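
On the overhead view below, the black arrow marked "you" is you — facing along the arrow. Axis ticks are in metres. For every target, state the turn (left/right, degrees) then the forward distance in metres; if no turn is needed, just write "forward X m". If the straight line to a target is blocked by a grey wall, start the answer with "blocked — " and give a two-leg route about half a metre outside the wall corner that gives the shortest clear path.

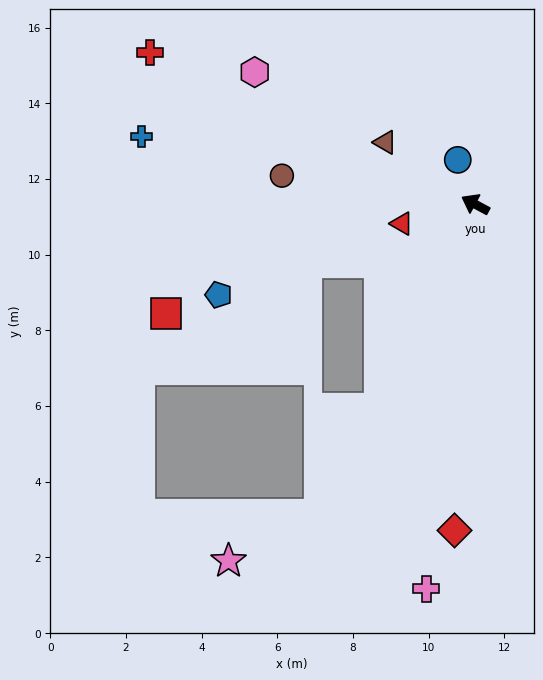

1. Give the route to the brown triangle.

turn right 6°, forward 2.9 m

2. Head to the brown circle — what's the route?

turn left 20°, forward 5.2 m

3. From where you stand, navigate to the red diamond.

turn left 115°, forward 8.6 m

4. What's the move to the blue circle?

turn right 40°, forward 1.3 m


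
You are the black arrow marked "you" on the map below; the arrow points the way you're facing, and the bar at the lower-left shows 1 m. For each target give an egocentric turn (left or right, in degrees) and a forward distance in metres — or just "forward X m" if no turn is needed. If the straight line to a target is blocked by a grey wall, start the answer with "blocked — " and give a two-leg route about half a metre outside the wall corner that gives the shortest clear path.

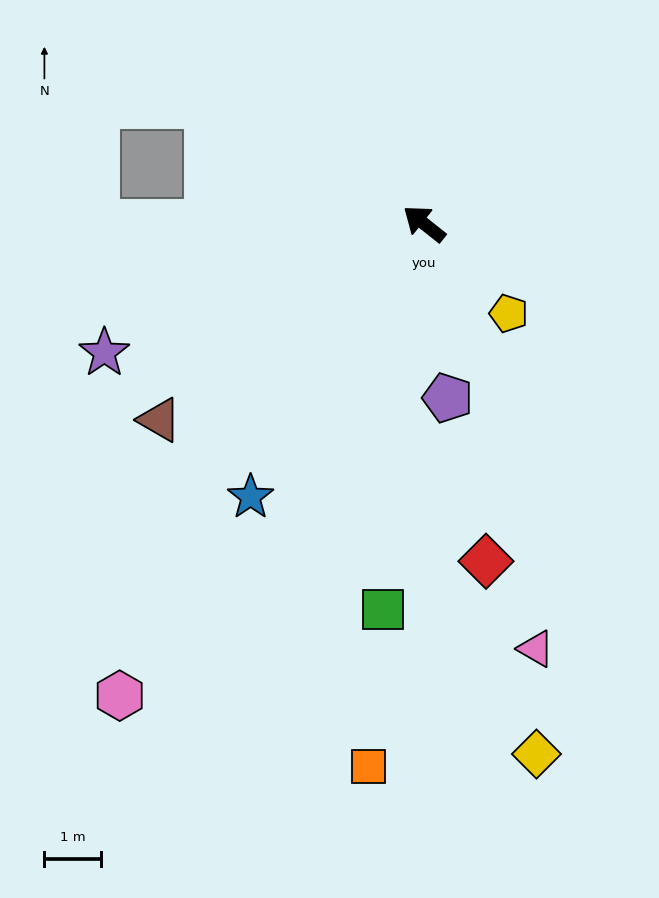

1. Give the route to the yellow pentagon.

turn left 172°, forward 2.2 m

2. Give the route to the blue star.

turn left 96°, forward 5.7 m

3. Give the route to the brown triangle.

turn left 75°, forward 5.8 m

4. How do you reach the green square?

turn left 122°, forward 6.9 m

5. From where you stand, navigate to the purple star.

turn left 60°, forward 6.1 m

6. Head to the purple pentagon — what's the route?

turn left 136°, forward 3.1 m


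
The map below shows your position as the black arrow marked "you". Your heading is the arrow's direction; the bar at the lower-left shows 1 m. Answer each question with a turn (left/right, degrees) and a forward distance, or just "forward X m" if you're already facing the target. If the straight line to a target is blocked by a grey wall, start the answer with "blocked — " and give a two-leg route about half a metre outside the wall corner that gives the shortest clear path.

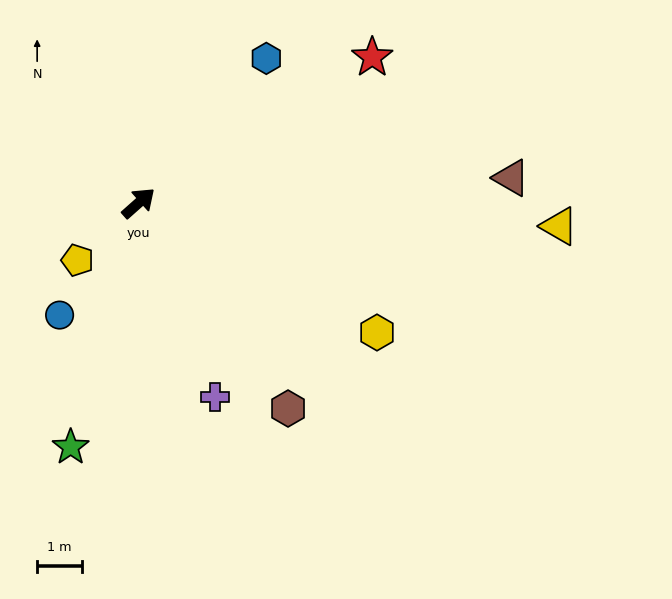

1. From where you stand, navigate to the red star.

turn right 10°, forward 6.1 m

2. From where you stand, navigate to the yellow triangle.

turn right 45°, forward 9.4 m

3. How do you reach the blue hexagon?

turn left 7°, forward 4.3 m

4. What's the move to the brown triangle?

turn right 38°, forward 8.3 m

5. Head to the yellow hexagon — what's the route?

turn right 70°, forward 6.0 m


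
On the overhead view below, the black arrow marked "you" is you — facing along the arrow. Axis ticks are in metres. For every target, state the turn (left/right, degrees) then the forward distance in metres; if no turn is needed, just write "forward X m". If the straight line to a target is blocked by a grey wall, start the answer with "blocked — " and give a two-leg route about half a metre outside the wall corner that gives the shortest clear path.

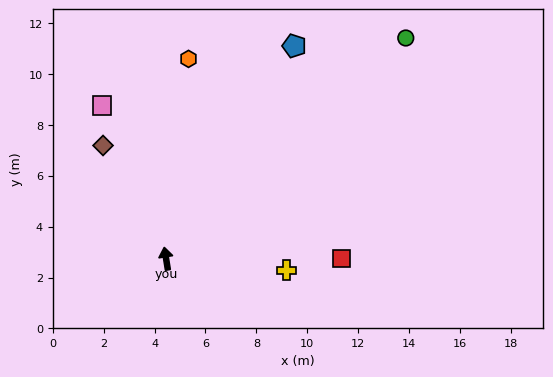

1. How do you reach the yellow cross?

turn right 105°, forward 4.8 m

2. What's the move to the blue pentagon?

turn right 40°, forward 9.8 m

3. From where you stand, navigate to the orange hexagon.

turn right 16°, forward 7.9 m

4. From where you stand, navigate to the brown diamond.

turn left 20°, forward 5.1 m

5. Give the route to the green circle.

turn right 57°, forward 12.8 m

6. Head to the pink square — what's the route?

turn left 14°, forward 6.5 m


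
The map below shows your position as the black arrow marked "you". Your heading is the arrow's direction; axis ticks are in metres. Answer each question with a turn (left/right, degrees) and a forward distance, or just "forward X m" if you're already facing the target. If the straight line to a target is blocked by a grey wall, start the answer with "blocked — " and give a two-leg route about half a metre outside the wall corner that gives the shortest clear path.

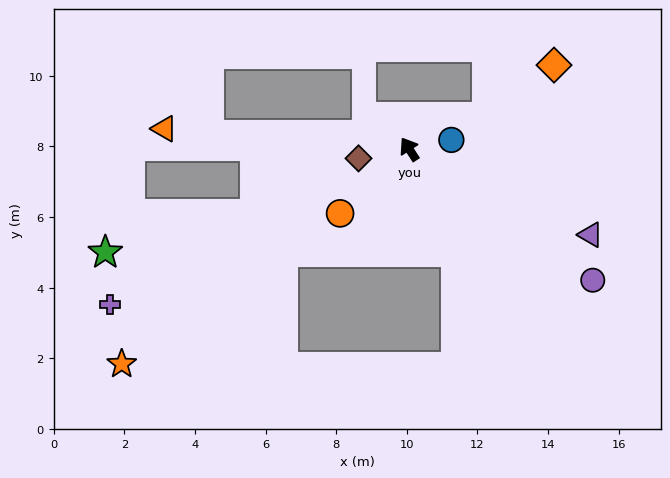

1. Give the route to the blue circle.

turn right 110°, forward 1.2 m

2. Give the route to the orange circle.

turn left 100°, forward 2.7 m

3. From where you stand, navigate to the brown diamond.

turn left 68°, forward 1.5 m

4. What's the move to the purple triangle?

turn right 148°, forward 5.7 m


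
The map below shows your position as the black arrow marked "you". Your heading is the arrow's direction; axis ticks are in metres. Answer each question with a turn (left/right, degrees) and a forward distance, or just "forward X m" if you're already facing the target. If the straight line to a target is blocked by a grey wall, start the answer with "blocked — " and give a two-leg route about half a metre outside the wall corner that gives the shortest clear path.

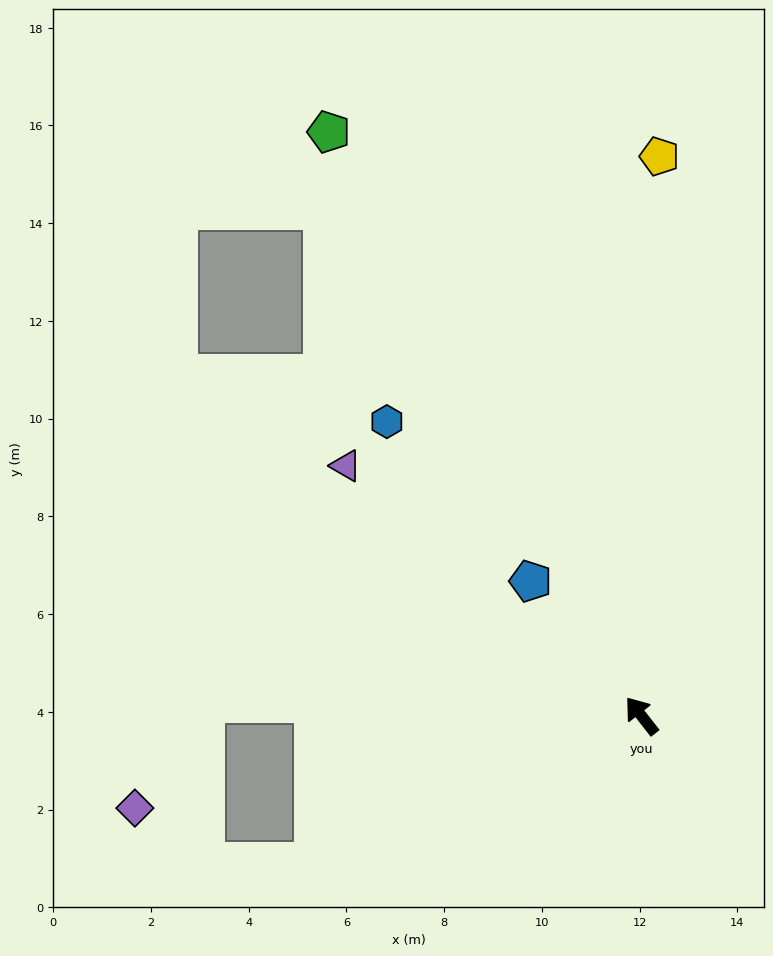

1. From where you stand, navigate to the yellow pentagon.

turn right 40°, forward 11.5 m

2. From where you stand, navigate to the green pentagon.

turn right 10°, forward 13.6 m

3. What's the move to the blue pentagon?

forward 3.6 m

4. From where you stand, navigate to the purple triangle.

turn left 12°, forward 7.9 m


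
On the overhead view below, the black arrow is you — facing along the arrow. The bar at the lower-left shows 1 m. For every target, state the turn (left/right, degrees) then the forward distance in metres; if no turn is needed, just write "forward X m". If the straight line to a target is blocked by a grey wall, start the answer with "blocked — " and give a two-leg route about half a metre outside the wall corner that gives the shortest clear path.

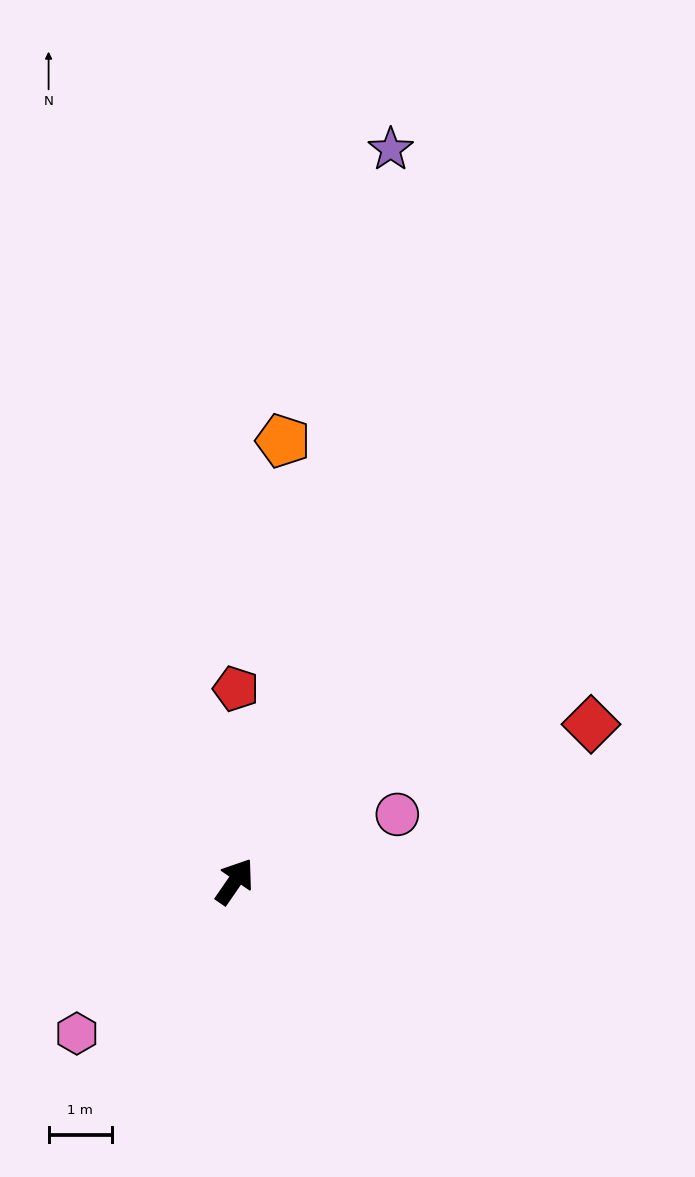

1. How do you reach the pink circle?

turn right 33°, forward 2.8 m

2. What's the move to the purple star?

turn left 23°, forward 11.9 m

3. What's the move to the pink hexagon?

turn left 168°, forward 3.5 m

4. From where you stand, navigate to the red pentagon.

turn left 34°, forward 3.1 m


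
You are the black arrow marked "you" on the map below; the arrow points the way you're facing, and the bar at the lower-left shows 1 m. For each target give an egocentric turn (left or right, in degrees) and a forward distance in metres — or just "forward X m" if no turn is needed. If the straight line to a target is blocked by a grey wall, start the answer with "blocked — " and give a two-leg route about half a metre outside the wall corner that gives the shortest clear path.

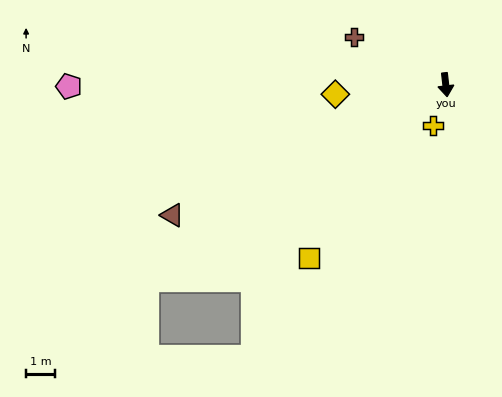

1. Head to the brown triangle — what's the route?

turn right 71°, forward 10.6 m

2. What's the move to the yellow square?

turn right 45°, forward 7.7 m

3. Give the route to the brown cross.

turn right 124°, forward 3.6 m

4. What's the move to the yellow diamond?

turn right 92°, forward 3.9 m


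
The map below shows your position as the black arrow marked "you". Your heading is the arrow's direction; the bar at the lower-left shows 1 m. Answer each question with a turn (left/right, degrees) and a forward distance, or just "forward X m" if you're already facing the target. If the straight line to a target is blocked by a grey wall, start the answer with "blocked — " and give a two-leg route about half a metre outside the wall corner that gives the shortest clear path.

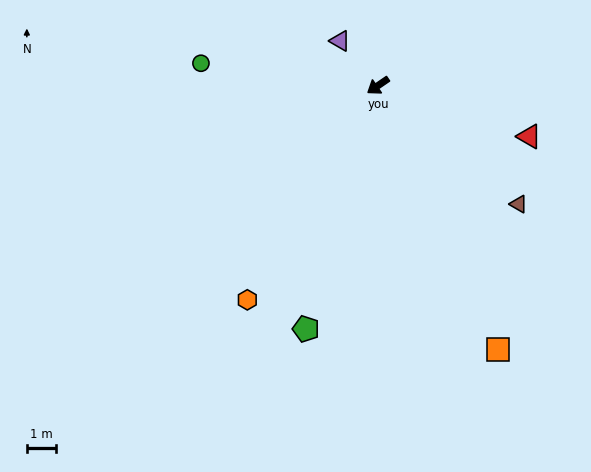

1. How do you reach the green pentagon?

turn left 39°, forward 8.7 m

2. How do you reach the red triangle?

turn left 127°, forward 5.5 m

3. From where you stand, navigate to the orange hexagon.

turn left 24°, forward 8.6 m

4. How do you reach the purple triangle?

turn right 84°, forward 2.0 m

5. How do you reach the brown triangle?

turn left 105°, forward 6.3 m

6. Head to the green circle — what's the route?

turn right 42°, forward 6.1 m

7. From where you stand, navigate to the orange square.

turn left 80°, forward 10.0 m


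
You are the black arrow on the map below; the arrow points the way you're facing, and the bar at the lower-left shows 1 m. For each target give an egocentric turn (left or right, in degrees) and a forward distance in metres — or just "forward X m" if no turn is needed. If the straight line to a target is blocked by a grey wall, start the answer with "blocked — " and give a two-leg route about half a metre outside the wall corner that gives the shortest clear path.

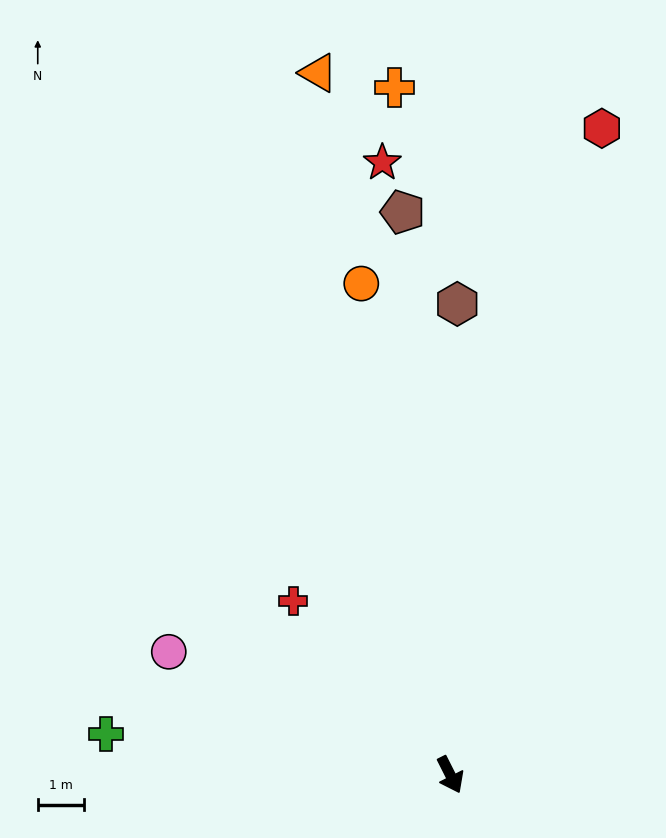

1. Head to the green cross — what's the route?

turn right 124°, forward 7.5 m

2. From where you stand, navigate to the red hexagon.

turn left 140°, forward 14.3 m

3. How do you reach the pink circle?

turn right 140°, forward 6.6 m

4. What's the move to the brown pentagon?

turn left 158°, forward 12.2 m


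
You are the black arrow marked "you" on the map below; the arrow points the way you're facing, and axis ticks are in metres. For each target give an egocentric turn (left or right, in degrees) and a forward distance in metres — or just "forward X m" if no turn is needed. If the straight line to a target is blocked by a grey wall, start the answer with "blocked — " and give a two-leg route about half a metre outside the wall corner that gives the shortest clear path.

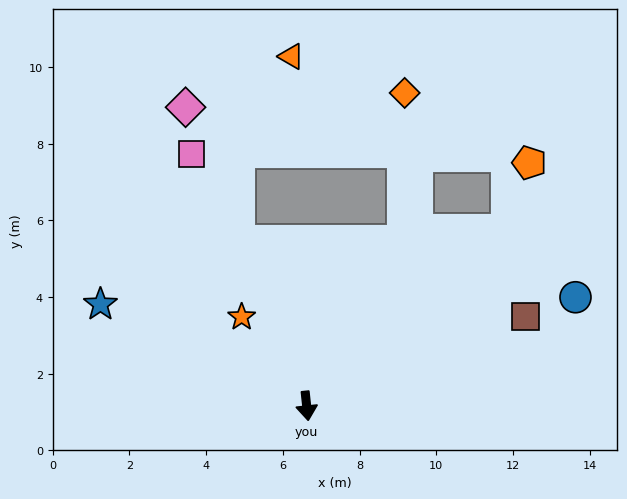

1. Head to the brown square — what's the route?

turn left 106°, forward 6.2 m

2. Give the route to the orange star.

turn right 150°, forward 2.9 m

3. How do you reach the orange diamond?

blocked — turn left 143°, forward 5.0 m, then turn left 31°, forward 3.9 m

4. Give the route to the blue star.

turn right 122°, forward 6.0 m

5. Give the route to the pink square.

turn right 161°, forward 7.2 m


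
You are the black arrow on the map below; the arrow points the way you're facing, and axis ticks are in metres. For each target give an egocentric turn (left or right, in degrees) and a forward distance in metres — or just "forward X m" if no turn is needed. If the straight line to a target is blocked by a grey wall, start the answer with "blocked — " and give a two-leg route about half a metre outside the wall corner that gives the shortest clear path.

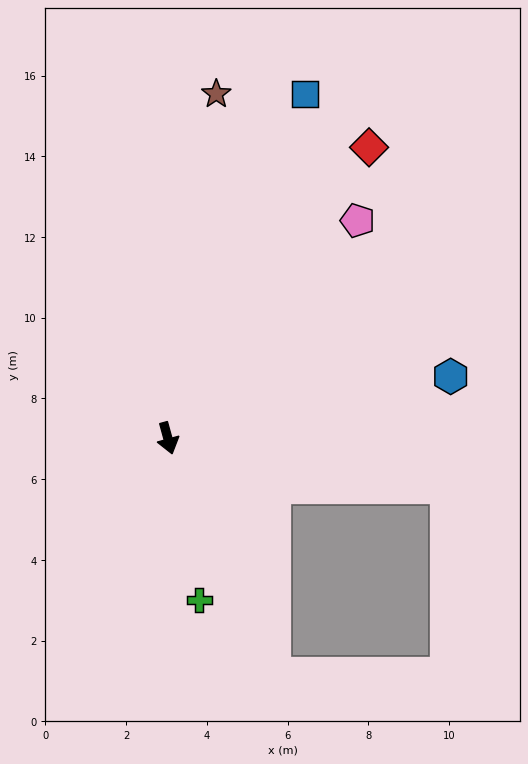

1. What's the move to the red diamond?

turn left 130°, forward 8.8 m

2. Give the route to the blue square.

turn left 143°, forward 9.2 m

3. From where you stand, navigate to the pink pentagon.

turn left 124°, forward 7.2 m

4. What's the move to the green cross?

turn right 4°, forward 4.1 m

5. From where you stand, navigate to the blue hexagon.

turn left 87°, forward 7.2 m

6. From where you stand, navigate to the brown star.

turn left 157°, forward 8.6 m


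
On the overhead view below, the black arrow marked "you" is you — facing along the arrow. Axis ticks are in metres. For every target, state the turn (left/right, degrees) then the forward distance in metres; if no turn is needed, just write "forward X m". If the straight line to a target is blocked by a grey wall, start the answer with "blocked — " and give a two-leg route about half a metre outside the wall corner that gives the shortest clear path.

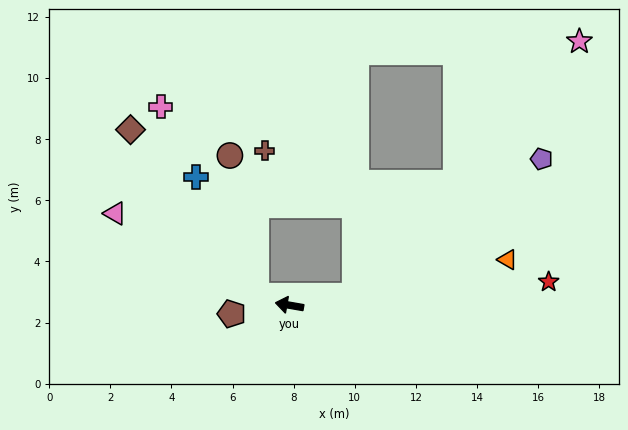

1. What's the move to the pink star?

blocked — turn right 162°, forward 2.1 m, then turn left 40°, forward 11.1 m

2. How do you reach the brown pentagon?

turn left 18°, forward 1.9 m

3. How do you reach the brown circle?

blocked — turn right 6°, forward 1.1 m, then turn right 64°, forward 4.7 m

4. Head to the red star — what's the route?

turn right 165°, forward 8.5 m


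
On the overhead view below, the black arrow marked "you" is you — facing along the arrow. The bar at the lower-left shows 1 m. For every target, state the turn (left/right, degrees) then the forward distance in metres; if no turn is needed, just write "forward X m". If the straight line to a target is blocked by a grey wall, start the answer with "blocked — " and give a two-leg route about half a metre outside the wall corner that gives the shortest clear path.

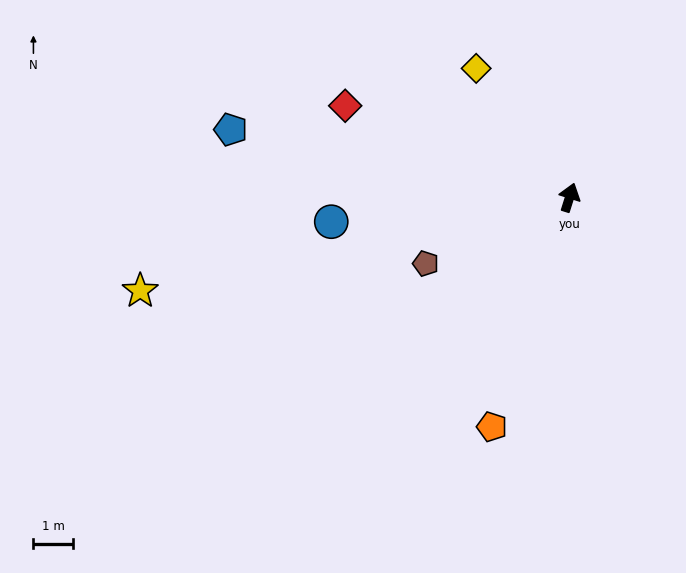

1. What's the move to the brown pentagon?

turn left 132°, forward 4.0 m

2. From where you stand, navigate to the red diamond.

turn left 85°, forward 6.1 m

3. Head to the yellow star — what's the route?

turn left 120°, forward 11.0 m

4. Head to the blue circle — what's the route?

turn left 113°, forward 6.0 m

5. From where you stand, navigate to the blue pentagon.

turn left 96°, forward 8.7 m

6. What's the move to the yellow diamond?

turn left 53°, forward 4.0 m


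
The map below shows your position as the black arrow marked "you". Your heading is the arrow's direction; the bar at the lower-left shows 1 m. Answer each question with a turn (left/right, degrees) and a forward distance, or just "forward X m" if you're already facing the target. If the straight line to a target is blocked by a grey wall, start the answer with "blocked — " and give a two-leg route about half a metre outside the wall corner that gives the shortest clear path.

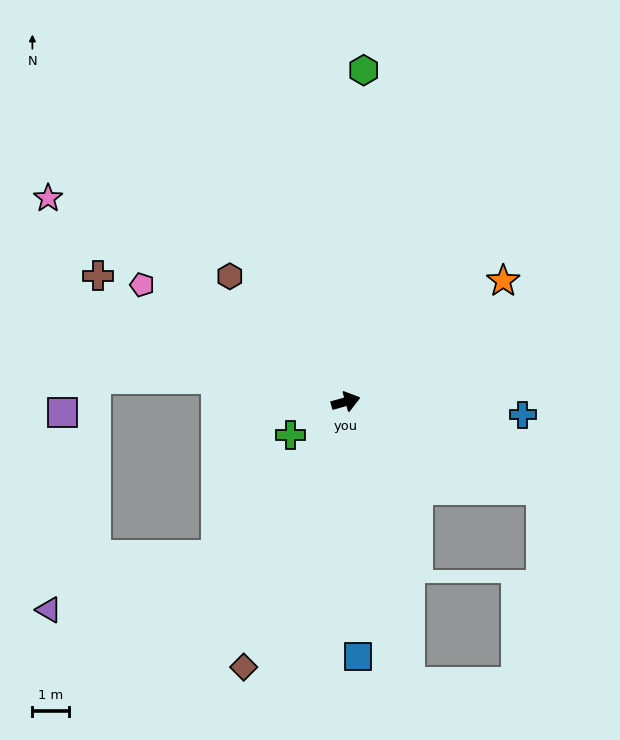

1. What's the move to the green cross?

turn right 165°, forward 1.8 m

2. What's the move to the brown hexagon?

turn left 117°, forward 4.7 m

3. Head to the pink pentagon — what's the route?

turn left 134°, forward 6.4 m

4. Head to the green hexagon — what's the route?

turn left 71°, forward 9.1 m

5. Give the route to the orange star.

turn left 22°, forward 5.4 m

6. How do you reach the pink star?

turn left 130°, forward 9.8 m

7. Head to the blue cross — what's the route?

turn right 20°, forward 4.8 m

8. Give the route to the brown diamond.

turn right 127°, forward 7.8 m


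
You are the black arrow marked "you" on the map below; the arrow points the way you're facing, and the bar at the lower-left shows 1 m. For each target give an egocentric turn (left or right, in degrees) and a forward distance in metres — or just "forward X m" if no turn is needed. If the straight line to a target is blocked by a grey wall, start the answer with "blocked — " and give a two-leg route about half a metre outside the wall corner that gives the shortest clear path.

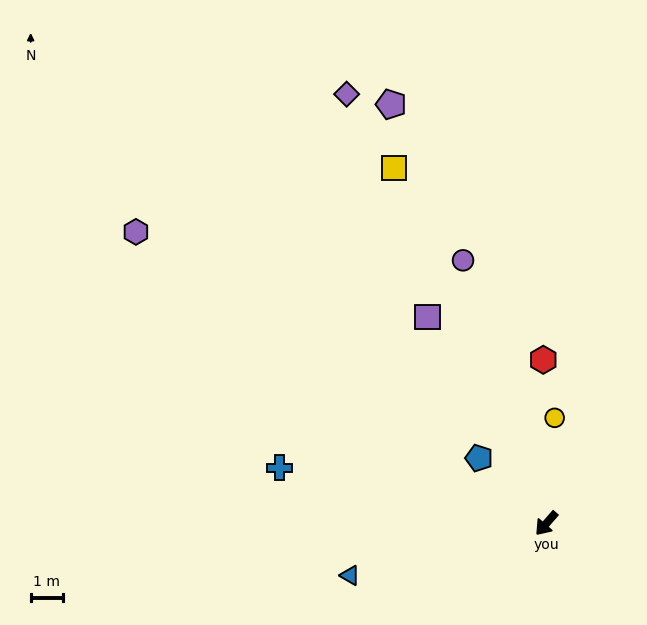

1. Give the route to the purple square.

turn right 109°, forward 7.3 m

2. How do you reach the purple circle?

turn right 121°, forward 8.5 m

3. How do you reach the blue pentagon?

turn right 93°, forward 2.9 m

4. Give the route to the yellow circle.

turn right 143°, forward 3.3 m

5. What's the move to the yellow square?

turn right 116°, forward 11.9 m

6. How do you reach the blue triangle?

turn right 34°, forward 6.2 m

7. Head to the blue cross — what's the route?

turn right 61°, forward 8.4 m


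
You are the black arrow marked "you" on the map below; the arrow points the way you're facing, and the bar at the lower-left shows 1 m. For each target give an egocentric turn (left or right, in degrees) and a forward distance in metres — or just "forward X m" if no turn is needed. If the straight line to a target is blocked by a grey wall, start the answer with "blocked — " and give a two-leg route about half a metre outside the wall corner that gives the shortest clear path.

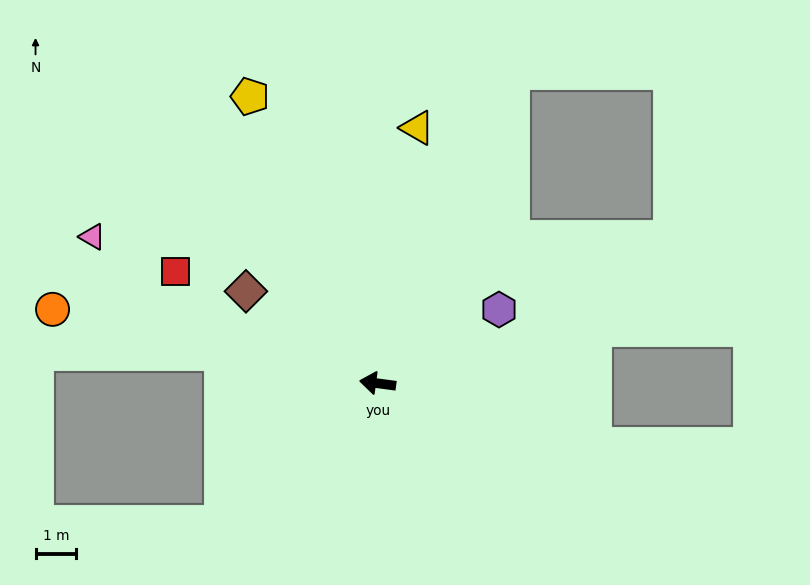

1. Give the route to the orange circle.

turn right 5°, forward 8.2 m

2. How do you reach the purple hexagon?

turn right 141°, forward 3.5 m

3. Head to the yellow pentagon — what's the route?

turn right 58°, forward 7.7 m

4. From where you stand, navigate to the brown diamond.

turn right 27°, forward 3.9 m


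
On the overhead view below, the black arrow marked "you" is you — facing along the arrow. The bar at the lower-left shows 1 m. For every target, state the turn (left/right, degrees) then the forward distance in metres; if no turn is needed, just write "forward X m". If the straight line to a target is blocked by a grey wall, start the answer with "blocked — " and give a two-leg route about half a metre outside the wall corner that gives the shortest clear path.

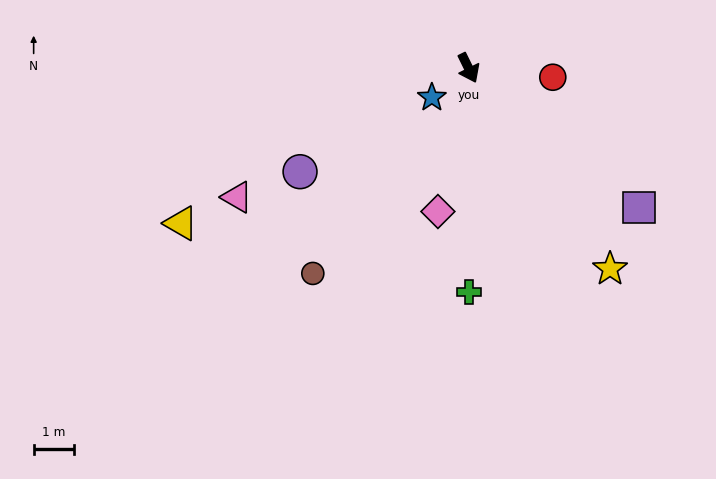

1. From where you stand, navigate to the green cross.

turn right 26°, forward 5.6 m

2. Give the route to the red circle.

turn left 58°, forward 2.1 m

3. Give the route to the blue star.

turn right 77°, forward 1.2 m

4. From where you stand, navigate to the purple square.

turn left 25°, forward 5.5 m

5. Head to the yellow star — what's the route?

turn left 9°, forward 6.1 m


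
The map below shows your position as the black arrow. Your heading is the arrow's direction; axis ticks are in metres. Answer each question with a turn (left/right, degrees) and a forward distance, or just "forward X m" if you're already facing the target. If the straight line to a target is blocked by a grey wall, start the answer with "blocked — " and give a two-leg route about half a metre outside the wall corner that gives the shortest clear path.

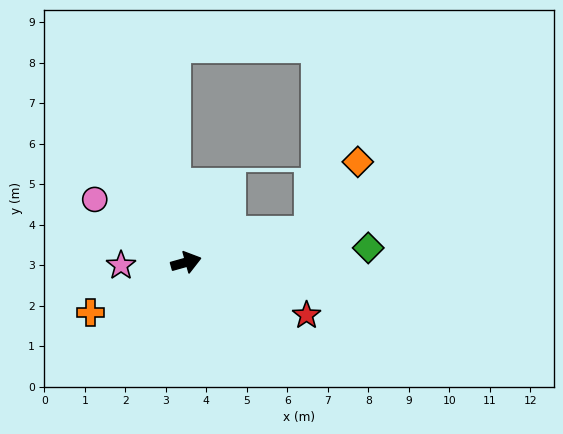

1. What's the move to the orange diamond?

blocked — turn right 3°, forward 3.2 m, then turn left 44°, forward 2.1 m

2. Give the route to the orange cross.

turn right 168°, forward 2.7 m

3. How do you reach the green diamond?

turn right 11°, forward 4.5 m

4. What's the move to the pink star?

turn left 167°, forward 1.6 m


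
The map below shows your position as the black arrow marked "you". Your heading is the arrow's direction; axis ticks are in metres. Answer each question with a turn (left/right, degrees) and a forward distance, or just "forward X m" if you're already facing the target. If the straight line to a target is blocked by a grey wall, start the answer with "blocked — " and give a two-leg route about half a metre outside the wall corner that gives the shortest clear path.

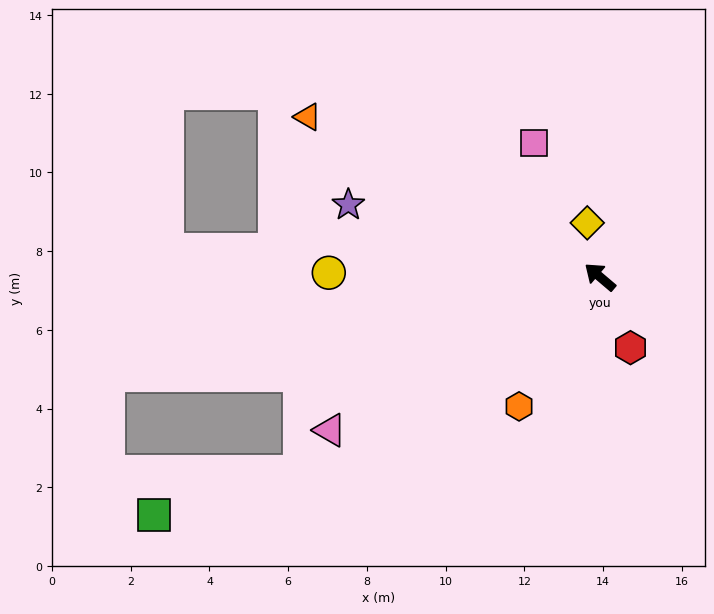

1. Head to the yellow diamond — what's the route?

turn right 36°, forward 1.4 m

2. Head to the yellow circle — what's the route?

turn left 39°, forward 6.9 m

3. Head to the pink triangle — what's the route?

turn left 70°, forward 7.9 m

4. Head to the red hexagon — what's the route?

turn left 154°, forward 2.0 m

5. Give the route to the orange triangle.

turn left 12°, forward 8.5 m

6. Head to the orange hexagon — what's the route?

turn left 98°, forward 3.9 m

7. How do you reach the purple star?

turn left 24°, forward 6.7 m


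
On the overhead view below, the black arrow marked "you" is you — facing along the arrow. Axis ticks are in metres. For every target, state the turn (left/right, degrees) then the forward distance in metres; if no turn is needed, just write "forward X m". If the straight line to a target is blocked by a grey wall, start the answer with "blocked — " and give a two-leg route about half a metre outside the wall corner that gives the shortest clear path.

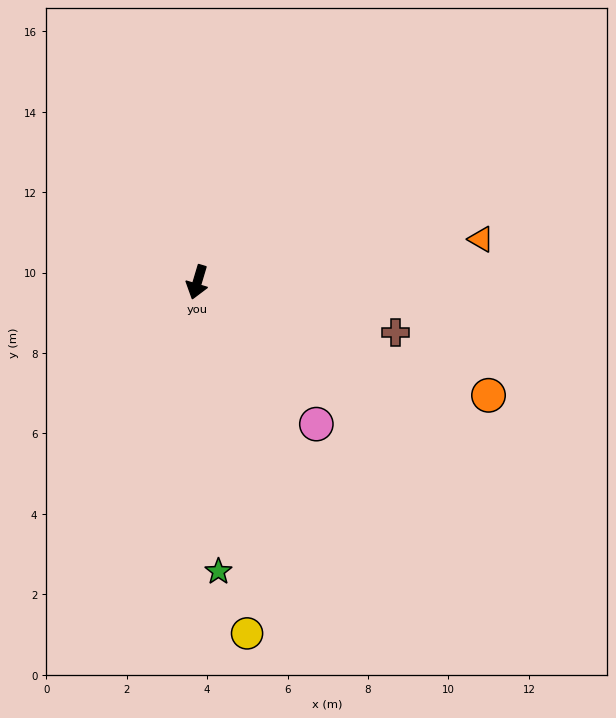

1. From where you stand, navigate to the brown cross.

turn left 92°, forward 5.1 m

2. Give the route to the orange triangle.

turn left 115°, forward 7.1 m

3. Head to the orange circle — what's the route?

turn left 85°, forward 7.8 m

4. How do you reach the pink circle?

turn left 57°, forward 4.6 m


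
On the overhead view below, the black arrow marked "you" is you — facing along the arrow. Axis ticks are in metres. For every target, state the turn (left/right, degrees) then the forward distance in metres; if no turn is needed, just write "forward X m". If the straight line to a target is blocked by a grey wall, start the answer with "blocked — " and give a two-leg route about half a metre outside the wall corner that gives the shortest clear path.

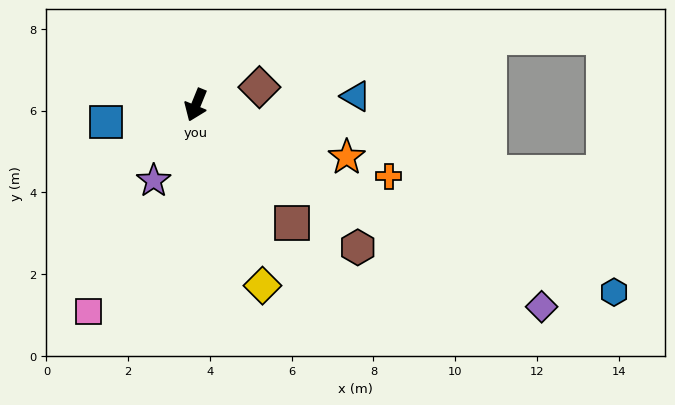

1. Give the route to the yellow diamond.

turn left 42°, forward 4.7 m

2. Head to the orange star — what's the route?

turn left 93°, forward 3.9 m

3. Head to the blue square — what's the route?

turn right 57°, forward 2.2 m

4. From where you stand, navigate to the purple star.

turn right 7°, forward 2.1 m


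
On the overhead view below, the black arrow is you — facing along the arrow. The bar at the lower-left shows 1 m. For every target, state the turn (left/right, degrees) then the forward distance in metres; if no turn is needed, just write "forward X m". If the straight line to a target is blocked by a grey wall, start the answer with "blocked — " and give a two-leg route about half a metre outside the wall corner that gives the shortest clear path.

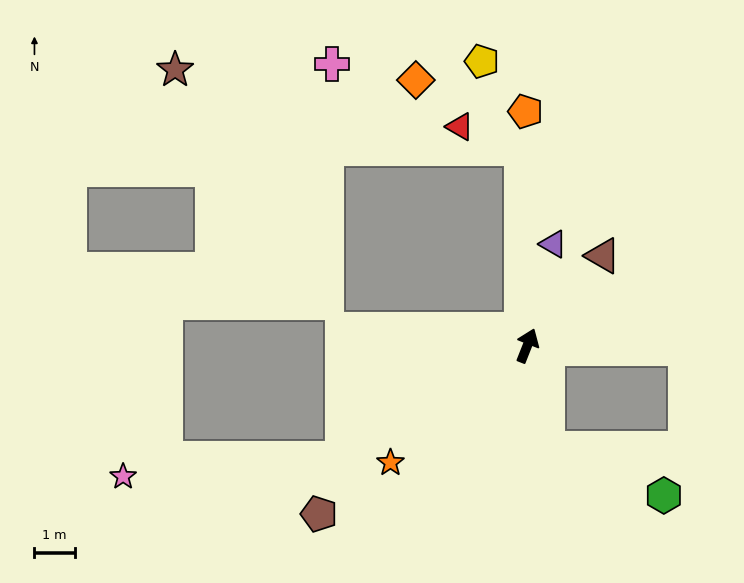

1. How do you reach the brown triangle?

turn right 18°, forward 2.9 m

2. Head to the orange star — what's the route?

turn left 152°, forward 4.4 m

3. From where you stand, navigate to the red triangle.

blocked — turn left 23°, forward 4.9 m, then turn left 69°, forward 1.6 m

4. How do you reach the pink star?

blocked — turn left 143°, forward 5.4 m, then turn right 27°, forward 5.4 m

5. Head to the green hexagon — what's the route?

blocked — turn right 147°, forward 2.6 m, then turn left 56°, forward 3.1 m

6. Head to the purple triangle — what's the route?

turn left 7°, forward 2.6 m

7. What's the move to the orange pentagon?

turn left 22°, forward 5.8 m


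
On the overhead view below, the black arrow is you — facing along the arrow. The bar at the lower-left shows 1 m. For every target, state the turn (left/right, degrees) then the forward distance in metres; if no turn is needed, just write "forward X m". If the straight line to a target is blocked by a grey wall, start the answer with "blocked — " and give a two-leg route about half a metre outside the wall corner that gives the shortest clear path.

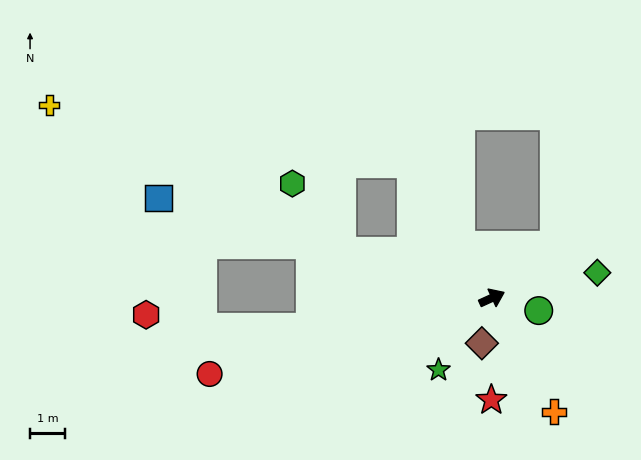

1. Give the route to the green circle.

turn right 40°, forward 1.4 m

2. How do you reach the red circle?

turn left 171°, forward 8.3 m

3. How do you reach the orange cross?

turn right 86°, forward 3.7 m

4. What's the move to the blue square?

turn left 139°, forward 9.9 m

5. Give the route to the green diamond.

turn right 11°, forward 3.1 m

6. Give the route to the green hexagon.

blocked — turn left 139°, forward 4.5 m, then turn right 38°, forward 2.4 m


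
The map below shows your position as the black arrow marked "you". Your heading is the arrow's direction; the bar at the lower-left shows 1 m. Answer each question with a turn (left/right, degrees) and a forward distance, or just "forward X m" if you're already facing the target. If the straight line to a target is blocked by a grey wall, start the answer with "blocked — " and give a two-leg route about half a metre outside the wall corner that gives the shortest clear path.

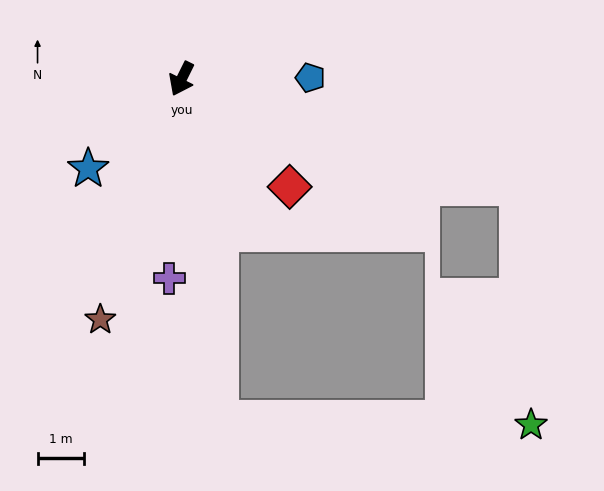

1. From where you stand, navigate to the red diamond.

turn left 71°, forward 3.3 m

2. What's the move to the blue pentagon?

turn left 117°, forward 2.8 m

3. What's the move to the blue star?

turn right 20°, forward 2.8 m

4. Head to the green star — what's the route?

blocked — turn left 33°, forward 7.4 m, then turn left 82°, forward 6.7 m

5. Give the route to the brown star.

turn left 8°, forward 5.5 m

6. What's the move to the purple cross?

turn left 23°, forward 4.3 m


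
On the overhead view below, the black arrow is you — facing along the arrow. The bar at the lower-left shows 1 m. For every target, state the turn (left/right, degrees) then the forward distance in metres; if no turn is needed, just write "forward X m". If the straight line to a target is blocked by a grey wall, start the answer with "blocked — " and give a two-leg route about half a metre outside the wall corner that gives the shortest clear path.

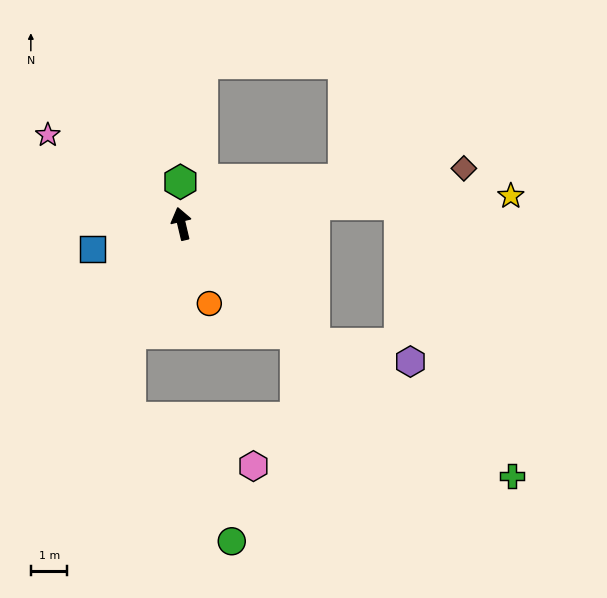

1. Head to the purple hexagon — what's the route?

blocked — turn right 145°, forward 4.9 m, then turn left 31°, forward 2.7 m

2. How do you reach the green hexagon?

turn right 12°, forward 1.1 m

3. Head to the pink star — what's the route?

turn left 43°, forward 4.4 m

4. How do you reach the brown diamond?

turn right 92°, forward 7.8 m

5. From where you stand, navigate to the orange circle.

turn right 174°, forward 2.3 m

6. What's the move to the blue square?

turn left 93°, forward 2.5 m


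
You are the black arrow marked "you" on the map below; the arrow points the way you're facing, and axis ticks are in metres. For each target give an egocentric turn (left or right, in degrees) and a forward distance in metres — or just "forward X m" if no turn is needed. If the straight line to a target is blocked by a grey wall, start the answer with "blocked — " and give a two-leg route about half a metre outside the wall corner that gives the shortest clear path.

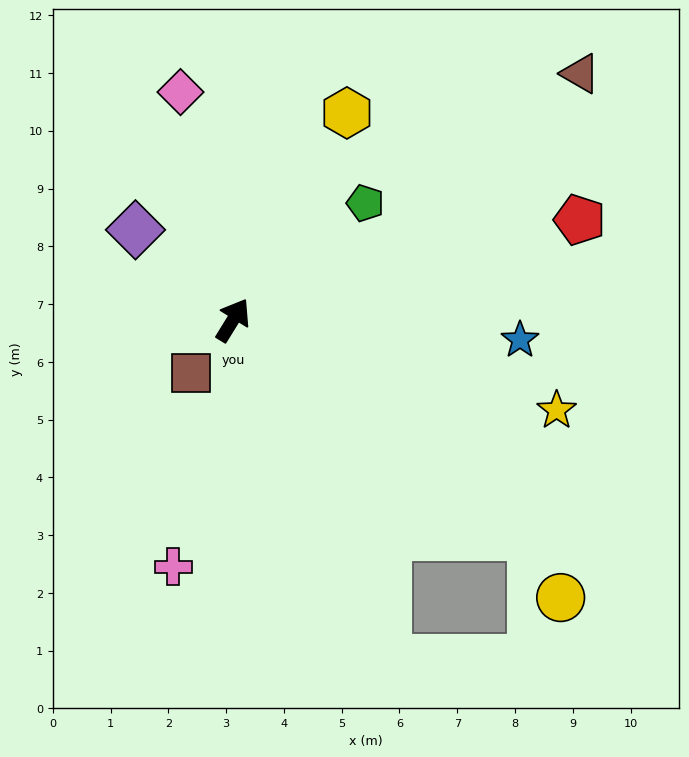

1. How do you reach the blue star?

turn right 62°, forward 5.0 m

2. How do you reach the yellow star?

turn right 74°, forward 5.8 m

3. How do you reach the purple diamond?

turn left 79°, forward 2.3 m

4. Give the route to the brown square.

turn left 173°, forward 1.2 m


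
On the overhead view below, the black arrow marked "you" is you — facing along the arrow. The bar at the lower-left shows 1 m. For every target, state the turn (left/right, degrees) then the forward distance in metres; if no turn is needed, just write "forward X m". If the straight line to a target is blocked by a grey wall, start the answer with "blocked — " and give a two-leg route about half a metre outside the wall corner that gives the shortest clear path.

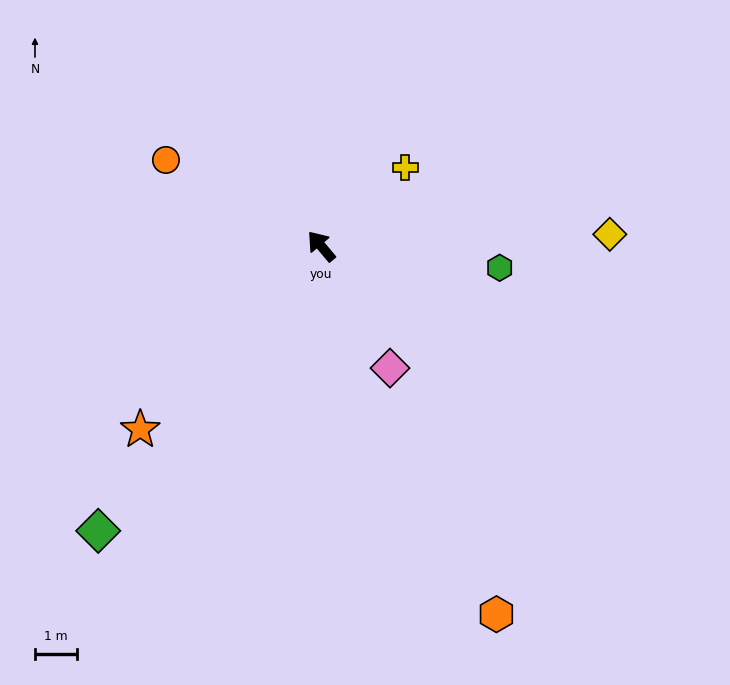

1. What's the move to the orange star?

turn left 95°, forward 6.1 m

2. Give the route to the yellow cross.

turn right 87°, forward 2.7 m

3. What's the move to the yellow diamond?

turn right 128°, forward 6.9 m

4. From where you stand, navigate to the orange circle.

turn left 21°, forward 4.2 m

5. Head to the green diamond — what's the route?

turn left 102°, forward 8.6 m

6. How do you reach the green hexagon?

turn right 137°, forward 4.3 m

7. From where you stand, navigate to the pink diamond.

turn left 169°, forward 3.3 m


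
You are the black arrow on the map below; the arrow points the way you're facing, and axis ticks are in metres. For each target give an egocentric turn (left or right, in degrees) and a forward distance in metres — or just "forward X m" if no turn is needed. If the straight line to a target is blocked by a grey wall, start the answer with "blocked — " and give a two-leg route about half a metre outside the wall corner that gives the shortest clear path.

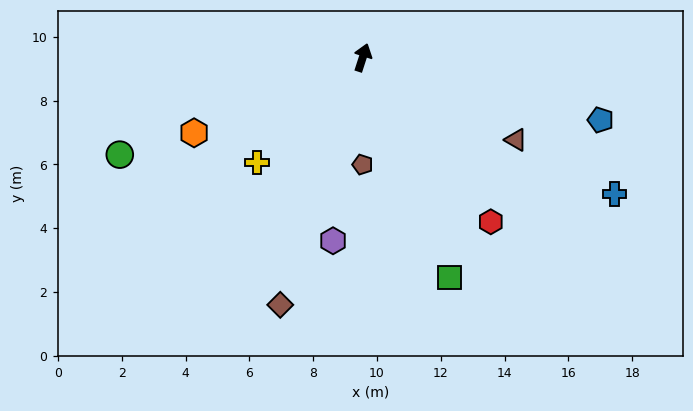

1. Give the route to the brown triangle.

turn right 100°, forward 5.5 m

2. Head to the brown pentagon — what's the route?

turn right 162°, forward 3.4 m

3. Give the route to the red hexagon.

turn right 124°, forward 6.5 m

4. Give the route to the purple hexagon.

turn right 171°, forward 5.8 m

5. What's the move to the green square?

turn right 141°, forward 7.4 m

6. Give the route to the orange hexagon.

turn left 132°, forward 5.8 m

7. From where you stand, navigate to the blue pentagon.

turn right 87°, forward 7.7 m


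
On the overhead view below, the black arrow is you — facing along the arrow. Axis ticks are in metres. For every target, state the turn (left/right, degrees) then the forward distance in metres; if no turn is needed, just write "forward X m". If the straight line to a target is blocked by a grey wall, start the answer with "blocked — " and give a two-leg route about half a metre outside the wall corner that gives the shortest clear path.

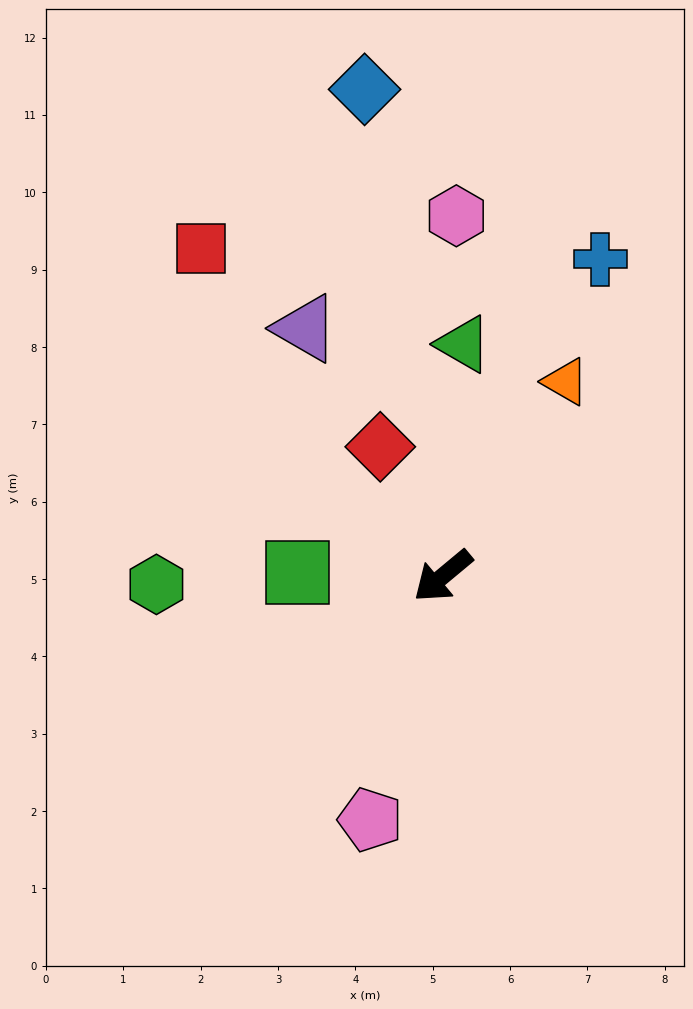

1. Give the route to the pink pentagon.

turn left 34°, forward 3.3 m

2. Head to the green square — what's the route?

turn right 41°, forward 1.9 m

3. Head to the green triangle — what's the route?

turn right 135°, forward 3.0 m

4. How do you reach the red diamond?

turn right 104°, forward 1.9 m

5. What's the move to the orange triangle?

turn right 162°, forward 3.0 m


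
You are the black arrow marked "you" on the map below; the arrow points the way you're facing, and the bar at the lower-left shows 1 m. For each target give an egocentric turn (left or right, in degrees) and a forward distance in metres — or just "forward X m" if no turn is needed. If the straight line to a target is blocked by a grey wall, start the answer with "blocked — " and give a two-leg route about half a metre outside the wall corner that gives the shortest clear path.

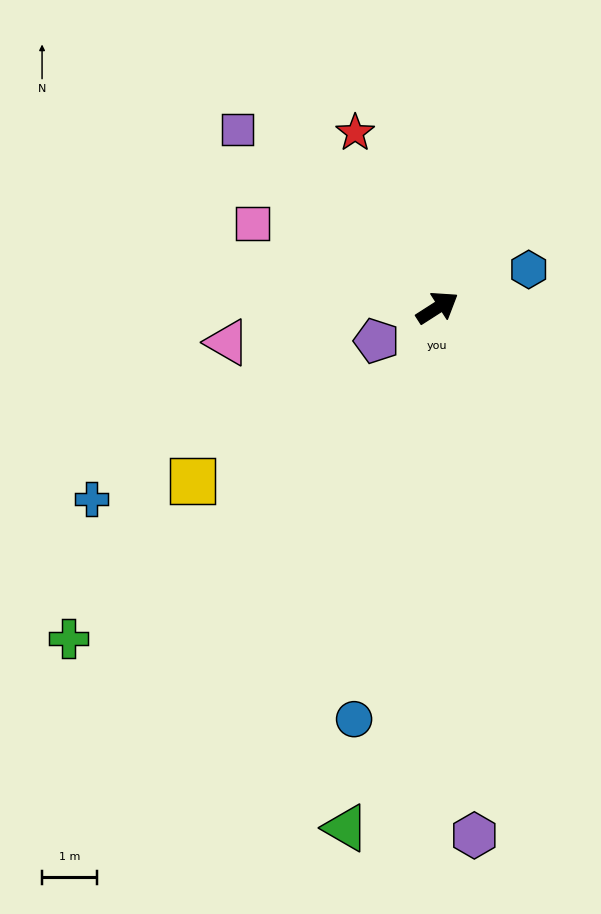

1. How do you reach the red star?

turn left 83°, forward 3.5 m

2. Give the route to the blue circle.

turn right 134°, forward 7.6 m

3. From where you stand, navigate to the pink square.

turn left 123°, forward 3.7 m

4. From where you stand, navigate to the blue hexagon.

turn right 10°, forward 1.8 m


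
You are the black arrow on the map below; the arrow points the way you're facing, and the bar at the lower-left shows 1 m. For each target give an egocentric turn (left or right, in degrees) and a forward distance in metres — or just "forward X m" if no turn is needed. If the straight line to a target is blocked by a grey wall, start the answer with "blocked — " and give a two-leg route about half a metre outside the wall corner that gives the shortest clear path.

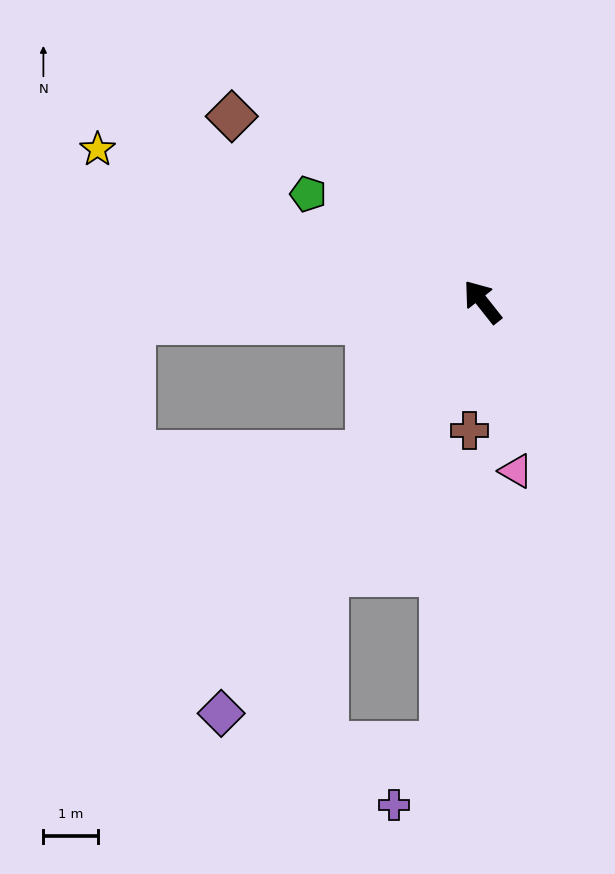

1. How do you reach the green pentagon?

turn left 20°, forward 3.7 m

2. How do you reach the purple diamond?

turn left 109°, forward 8.9 m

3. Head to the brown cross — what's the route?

turn left 136°, forward 2.4 m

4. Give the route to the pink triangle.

turn left 153°, forward 3.1 m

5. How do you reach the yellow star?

turn left 30°, forward 7.6 m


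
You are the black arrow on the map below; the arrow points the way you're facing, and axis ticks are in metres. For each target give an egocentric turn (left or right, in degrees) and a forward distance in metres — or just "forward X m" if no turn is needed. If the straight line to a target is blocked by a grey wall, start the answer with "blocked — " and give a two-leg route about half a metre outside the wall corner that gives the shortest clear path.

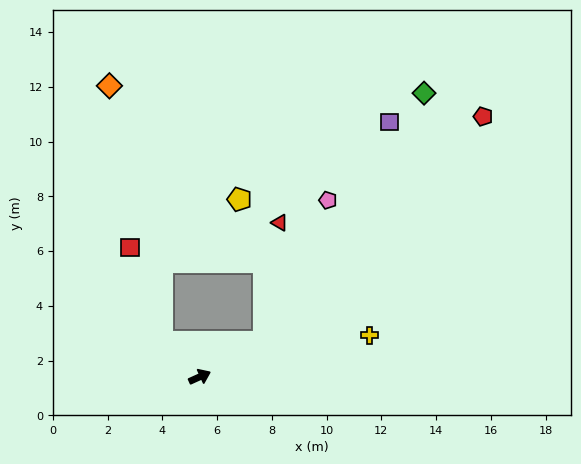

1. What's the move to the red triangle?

blocked — turn left 4°, forward 2.7 m, then turn left 54°, forward 4.4 m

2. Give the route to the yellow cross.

turn right 11°, forward 6.4 m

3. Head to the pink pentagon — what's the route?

blocked — turn left 4°, forward 2.7 m, then turn left 37°, forward 5.7 m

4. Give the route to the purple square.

blocked — turn left 4°, forward 2.7 m, then turn left 32°, forward 9.3 m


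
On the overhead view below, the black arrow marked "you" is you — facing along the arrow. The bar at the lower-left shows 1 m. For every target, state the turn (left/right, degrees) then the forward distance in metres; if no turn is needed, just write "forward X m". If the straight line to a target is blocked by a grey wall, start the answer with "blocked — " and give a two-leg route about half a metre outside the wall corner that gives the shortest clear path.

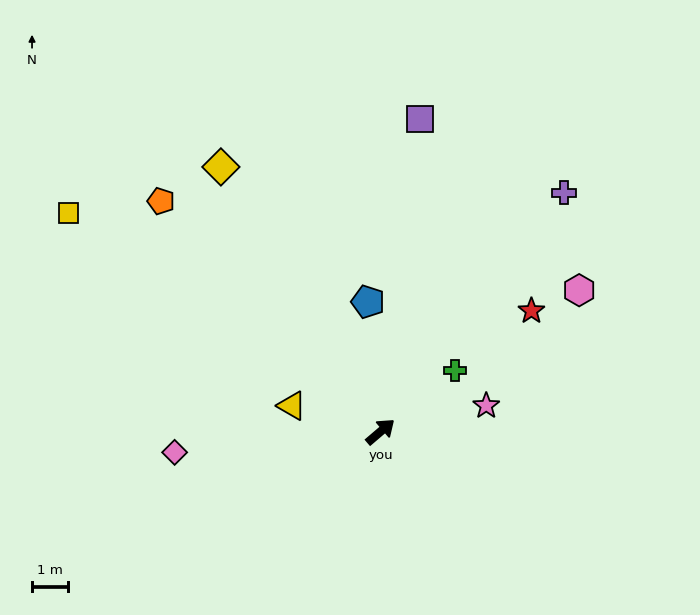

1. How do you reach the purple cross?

turn left 12°, forward 8.5 m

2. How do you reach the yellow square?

turn left 105°, forward 10.7 m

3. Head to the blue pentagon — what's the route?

turn left 55°, forward 3.7 m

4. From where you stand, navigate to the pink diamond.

turn left 145°, forward 5.8 m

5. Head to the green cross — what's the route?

forward 2.7 m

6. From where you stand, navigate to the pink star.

turn right 27°, forward 3.1 m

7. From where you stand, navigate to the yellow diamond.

turn left 81°, forward 8.7 m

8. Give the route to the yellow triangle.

turn left 123°, forward 2.6 m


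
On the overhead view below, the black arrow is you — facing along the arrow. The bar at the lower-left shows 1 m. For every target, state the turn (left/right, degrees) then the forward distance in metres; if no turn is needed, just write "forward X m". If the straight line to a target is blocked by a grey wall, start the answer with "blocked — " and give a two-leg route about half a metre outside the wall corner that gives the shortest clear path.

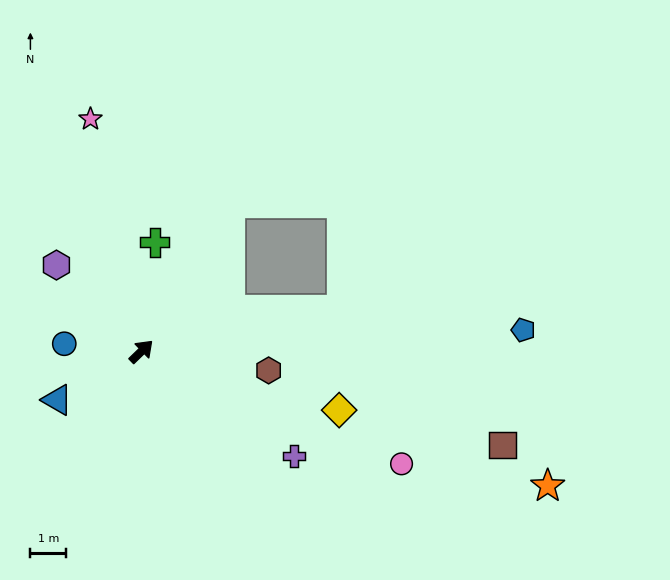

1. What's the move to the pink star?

turn left 58°, forward 6.6 m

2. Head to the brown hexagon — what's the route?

turn right 53°, forward 3.6 m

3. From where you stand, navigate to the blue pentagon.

turn right 41°, forward 10.7 m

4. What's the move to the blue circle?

turn left 130°, forward 2.2 m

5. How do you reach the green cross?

turn left 39°, forward 3.1 m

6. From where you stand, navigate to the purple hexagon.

turn left 90°, forward 3.4 m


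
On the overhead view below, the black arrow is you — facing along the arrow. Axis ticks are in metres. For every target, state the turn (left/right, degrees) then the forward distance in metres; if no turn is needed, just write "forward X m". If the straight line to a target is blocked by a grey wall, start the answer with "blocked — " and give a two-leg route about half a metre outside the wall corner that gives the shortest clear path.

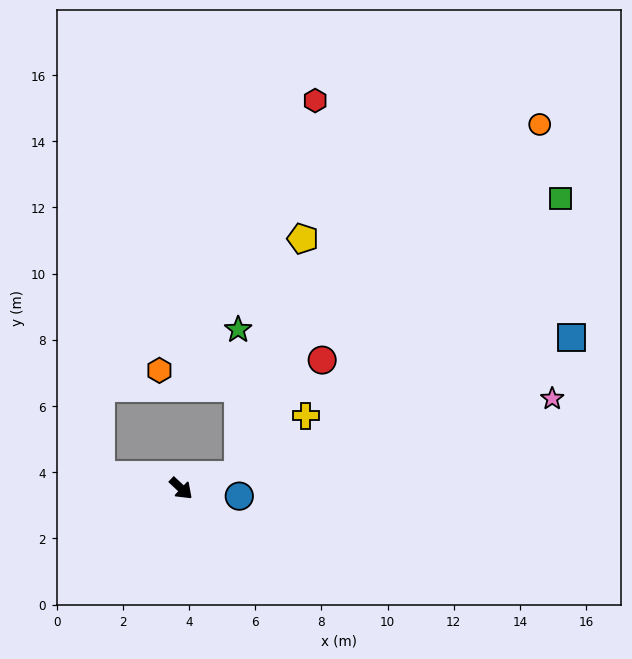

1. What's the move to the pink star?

turn left 57°, forward 11.5 m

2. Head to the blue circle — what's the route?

turn left 36°, forward 1.8 m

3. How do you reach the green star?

blocked — turn left 56°, forward 1.8 m, then turn left 77°, forward 4.4 m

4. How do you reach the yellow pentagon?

blocked — turn left 56°, forward 1.8 m, then turn left 62°, forward 7.4 m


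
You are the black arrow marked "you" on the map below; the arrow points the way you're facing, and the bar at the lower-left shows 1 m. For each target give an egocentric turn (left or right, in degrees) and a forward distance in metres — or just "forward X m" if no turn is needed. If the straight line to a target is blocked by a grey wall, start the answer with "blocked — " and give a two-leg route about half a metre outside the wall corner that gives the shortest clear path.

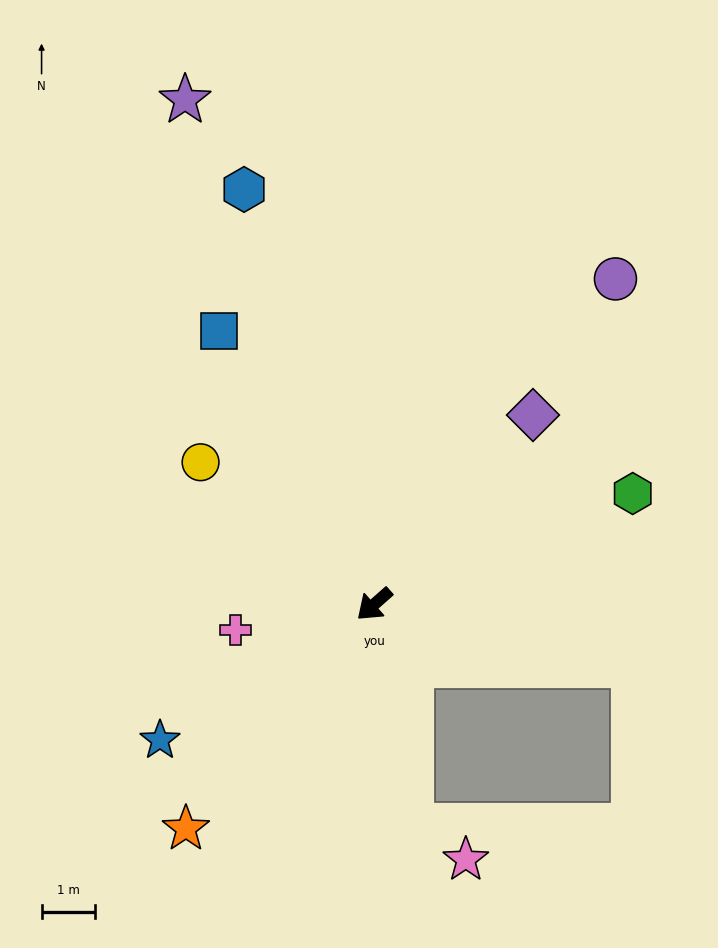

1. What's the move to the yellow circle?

turn right 81°, forward 4.2 m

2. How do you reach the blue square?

turn right 102°, forward 5.9 m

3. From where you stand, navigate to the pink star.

blocked — turn left 58°, forward 4.2 m, then turn left 49°, forward 1.2 m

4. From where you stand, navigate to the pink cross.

turn right 31°, forward 2.6 m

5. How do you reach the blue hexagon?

turn right 114°, forward 8.1 m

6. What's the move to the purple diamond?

turn right 171°, forward 4.6 m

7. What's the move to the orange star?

turn left 9°, forward 5.5 m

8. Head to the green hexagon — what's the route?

turn left 162°, forward 5.3 m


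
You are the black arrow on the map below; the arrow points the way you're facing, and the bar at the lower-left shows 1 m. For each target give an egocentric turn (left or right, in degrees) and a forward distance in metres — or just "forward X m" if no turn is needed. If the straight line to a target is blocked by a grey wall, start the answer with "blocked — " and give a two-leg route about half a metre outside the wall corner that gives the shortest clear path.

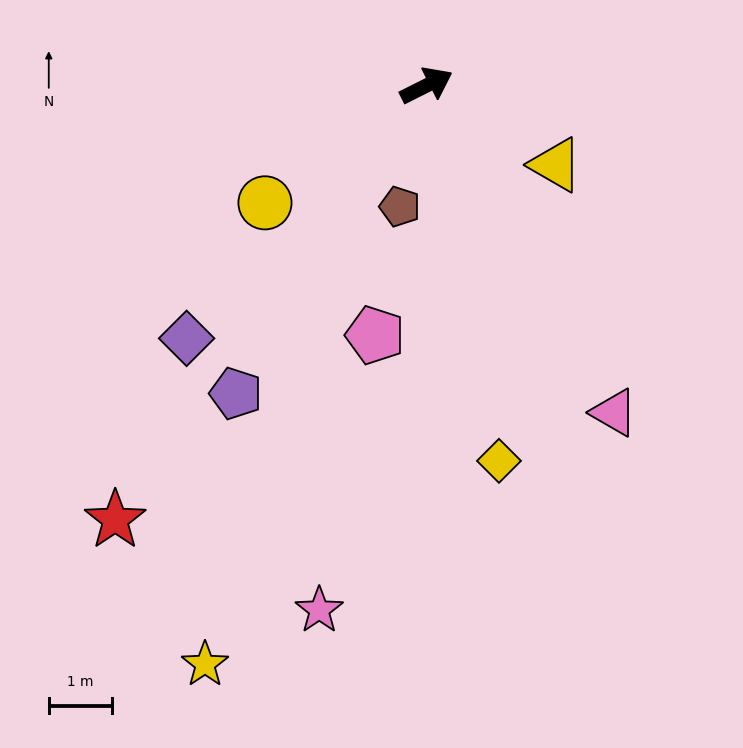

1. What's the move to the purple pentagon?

turn right 148°, forward 5.7 m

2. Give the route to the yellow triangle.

turn right 58°, forward 2.4 m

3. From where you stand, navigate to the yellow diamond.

turn right 106°, forward 6.1 m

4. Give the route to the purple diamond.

turn right 160°, forward 5.5 m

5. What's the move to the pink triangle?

turn right 87°, forward 6.0 m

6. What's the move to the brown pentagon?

turn right 129°, forward 2.0 m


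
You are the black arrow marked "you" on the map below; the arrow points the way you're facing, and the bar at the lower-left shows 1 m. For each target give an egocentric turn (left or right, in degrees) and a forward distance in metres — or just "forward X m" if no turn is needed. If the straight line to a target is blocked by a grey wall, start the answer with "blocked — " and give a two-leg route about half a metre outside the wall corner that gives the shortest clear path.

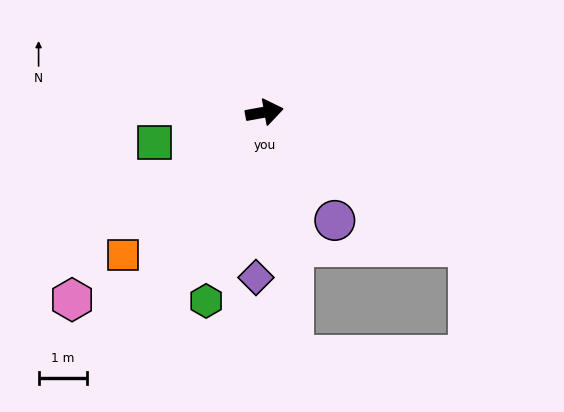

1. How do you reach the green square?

turn right 175°, forward 2.4 m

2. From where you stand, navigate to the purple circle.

turn right 67°, forward 2.7 m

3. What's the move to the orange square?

turn right 145°, forward 4.2 m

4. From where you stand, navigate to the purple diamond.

turn right 103°, forward 3.4 m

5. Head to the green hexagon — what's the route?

turn right 117°, forward 4.1 m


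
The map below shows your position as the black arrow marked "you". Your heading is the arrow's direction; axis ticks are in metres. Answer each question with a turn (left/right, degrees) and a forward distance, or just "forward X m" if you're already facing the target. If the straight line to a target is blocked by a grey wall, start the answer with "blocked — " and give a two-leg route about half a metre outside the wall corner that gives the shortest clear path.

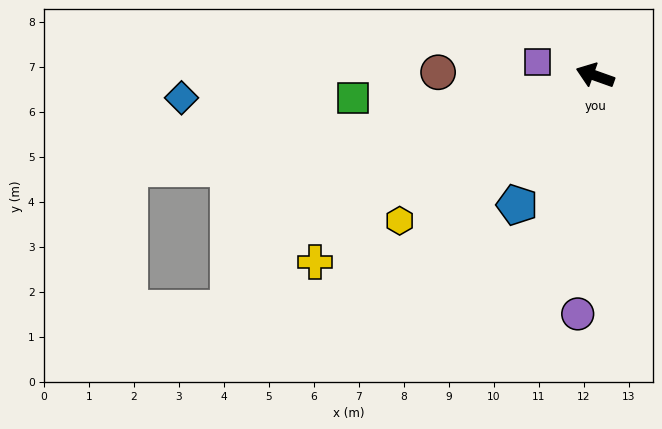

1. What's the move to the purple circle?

turn left 105°, forward 5.3 m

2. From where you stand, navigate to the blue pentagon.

turn left 78°, forward 3.4 m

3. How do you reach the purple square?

turn left 6°, forward 1.3 m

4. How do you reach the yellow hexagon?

turn left 56°, forward 5.4 m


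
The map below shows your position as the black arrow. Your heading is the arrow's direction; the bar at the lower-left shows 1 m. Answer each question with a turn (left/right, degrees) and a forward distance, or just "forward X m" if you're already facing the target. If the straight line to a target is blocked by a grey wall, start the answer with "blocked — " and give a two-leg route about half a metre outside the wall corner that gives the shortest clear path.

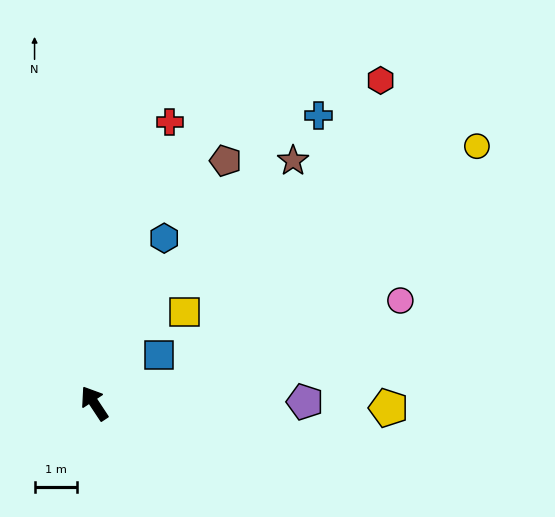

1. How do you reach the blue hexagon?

turn right 56°, forward 4.2 m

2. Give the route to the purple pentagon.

turn right 123°, forward 5.0 m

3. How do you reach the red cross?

turn right 49°, forward 6.9 m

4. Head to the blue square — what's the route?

turn right 87°, forward 1.9 m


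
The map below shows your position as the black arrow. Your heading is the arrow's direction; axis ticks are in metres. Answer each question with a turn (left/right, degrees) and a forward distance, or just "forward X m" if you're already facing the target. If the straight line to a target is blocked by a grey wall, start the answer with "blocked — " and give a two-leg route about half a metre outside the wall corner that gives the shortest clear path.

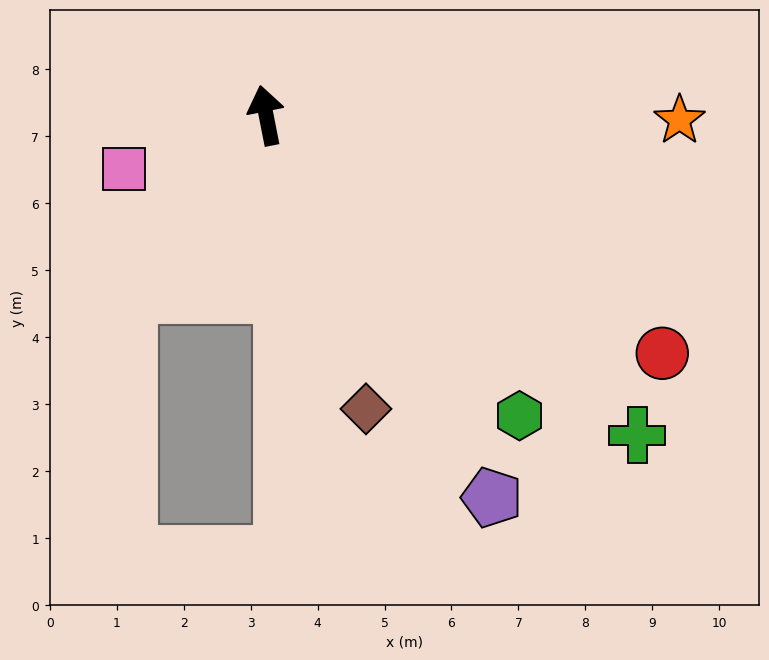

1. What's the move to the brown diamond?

turn right 172°, forward 4.6 m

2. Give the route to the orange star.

turn right 102°, forward 6.2 m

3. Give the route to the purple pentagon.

turn right 161°, forward 6.6 m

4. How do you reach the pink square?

turn left 100°, forward 2.3 m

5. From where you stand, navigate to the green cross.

turn right 142°, forward 7.3 m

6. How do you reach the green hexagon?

turn right 151°, forward 5.9 m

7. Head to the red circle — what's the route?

turn right 132°, forward 6.9 m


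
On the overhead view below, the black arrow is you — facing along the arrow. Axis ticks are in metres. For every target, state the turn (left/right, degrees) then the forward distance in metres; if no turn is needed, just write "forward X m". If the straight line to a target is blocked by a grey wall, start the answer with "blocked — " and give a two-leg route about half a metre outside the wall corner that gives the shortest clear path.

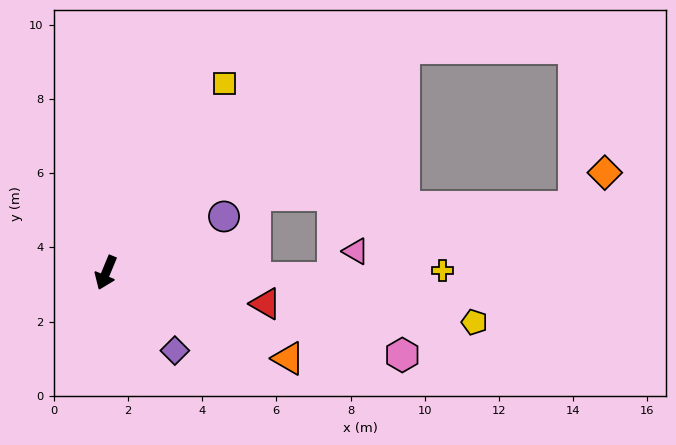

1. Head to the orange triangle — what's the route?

turn left 87°, forward 5.4 m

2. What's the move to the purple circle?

turn left 138°, forward 3.5 m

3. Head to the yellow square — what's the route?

turn left 170°, forward 6.0 m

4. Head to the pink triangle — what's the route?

blocked — turn left 111°, forward 6.1 m, then turn left 51°, forward 1.0 m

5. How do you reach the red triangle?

turn left 102°, forward 4.4 m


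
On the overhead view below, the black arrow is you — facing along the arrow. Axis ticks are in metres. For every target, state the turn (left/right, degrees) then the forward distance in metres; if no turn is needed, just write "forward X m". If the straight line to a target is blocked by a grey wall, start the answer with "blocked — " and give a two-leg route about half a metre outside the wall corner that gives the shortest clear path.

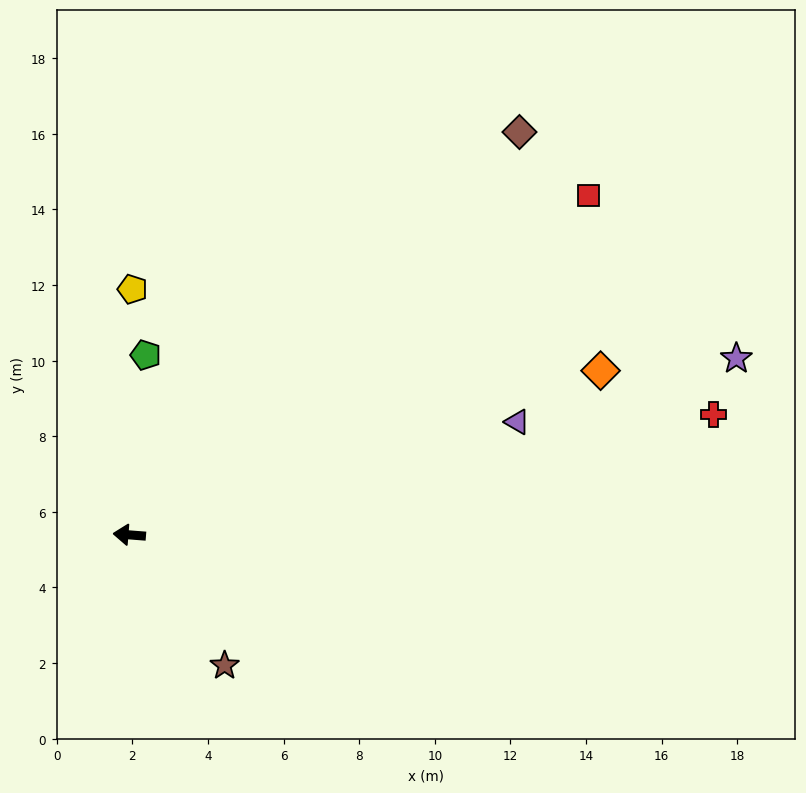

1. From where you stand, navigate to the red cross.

turn right 164°, forward 15.8 m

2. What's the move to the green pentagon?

turn right 91°, forward 4.8 m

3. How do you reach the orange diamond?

turn right 156°, forward 13.2 m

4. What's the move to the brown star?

turn left 131°, forward 4.3 m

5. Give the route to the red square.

turn right 139°, forward 15.1 m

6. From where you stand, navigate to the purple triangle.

turn right 159°, forward 10.7 m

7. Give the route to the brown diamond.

turn right 130°, forward 14.8 m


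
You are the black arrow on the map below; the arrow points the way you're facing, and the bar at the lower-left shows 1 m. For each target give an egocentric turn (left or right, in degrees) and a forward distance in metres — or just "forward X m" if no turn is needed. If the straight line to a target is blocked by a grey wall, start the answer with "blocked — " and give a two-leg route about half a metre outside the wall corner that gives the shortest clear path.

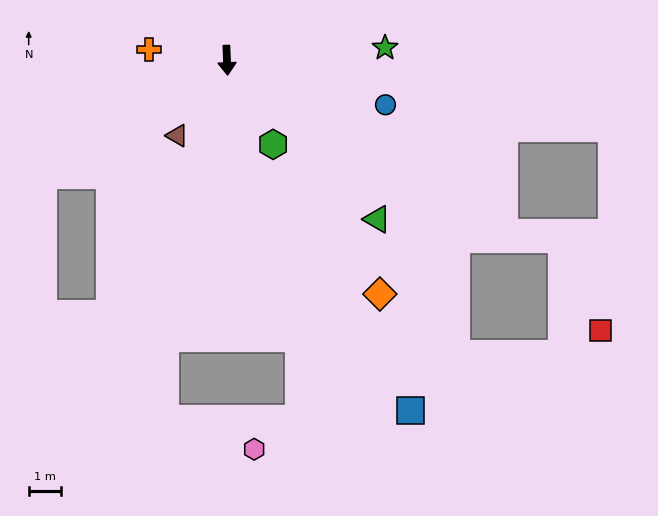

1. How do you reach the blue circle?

turn left 72°, forward 5.0 m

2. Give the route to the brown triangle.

turn right 36°, forward 2.8 m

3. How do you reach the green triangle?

turn left 41°, forward 6.7 m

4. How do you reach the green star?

turn left 92°, forward 4.9 m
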